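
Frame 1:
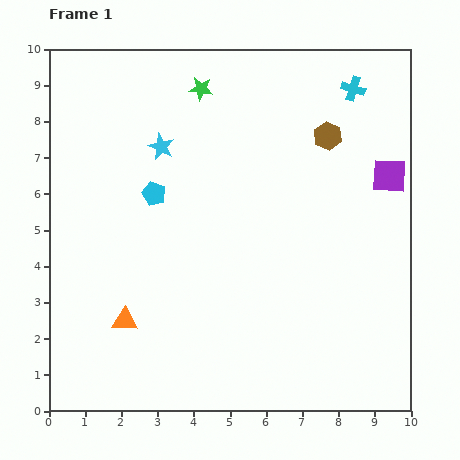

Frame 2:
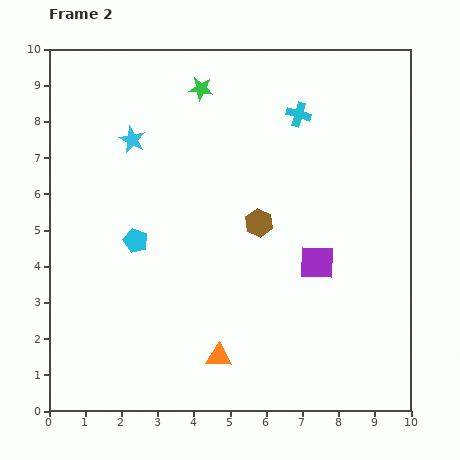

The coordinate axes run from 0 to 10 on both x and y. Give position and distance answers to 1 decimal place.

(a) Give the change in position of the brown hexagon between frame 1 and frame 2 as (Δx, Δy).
(-1.9, -2.4)

The brown hexagon was at (7.7, 7.6) in frame 1 and (5.8, 5.2) in frame 2.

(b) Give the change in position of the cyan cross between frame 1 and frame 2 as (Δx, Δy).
(-1.5, -0.7)

The cyan cross was at (8.4, 8.9) in frame 1 and (6.9, 8.2) in frame 2.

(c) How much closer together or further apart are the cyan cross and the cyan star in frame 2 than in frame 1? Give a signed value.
-0.8

Distance in frame 1: 5.5. Distance in frame 2: 4.7.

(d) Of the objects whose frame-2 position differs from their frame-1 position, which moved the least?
the cyan star

(moved 0.8)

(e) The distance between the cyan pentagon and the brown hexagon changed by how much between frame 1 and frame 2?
-1.7

Distance in frame 1: 5.1. Distance in frame 2: 3.4.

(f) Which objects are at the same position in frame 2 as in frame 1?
the green star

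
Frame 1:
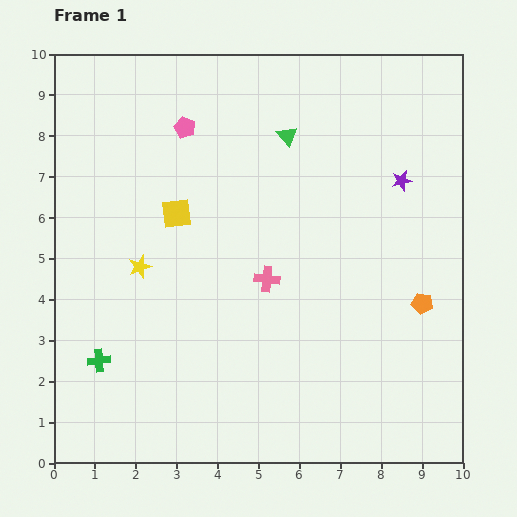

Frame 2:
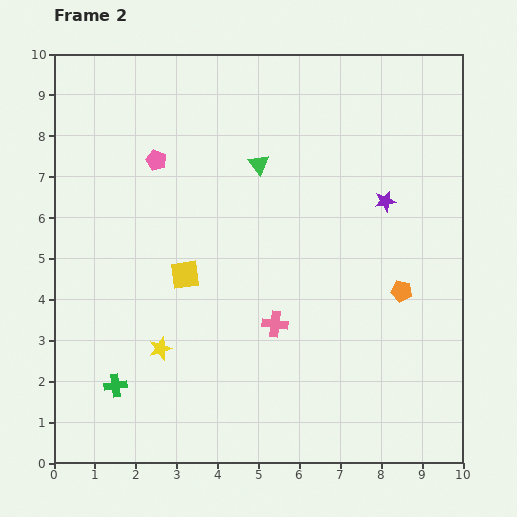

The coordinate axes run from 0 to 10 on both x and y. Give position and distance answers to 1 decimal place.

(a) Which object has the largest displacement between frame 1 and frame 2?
the yellow star

(moved 2.1; next 1.5)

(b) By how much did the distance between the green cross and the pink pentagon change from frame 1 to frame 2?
-0.5

Distance in frame 1: 6.1. Distance in frame 2: 5.6.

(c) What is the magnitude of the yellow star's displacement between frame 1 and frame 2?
2.1

The yellow star moved from (2.1, 4.8) to (2.6, 2.8), a distance of √(0.5² + 2.0²) ≈ 2.1.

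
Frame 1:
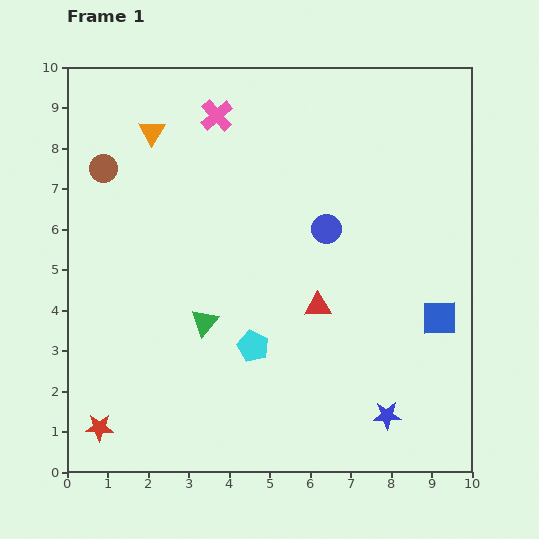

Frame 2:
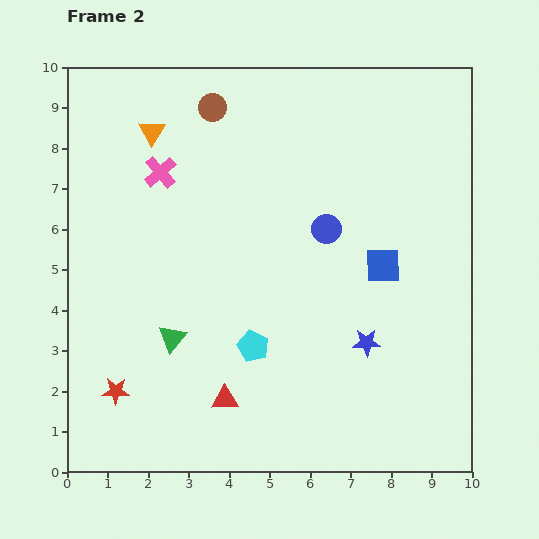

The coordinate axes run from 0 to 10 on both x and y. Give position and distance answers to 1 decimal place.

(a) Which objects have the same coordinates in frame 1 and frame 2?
the blue circle, the cyan pentagon, the orange triangle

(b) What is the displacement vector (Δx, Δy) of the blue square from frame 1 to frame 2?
(-1.4, 1.3)

The blue square was at (9.2, 3.8) in frame 1 and (7.8, 5.1) in frame 2.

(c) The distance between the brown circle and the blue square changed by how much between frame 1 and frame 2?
-3.4

Distance in frame 1: 9.1. Distance in frame 2: 5.7.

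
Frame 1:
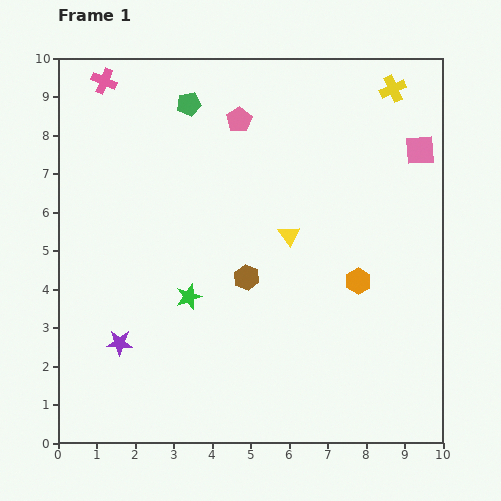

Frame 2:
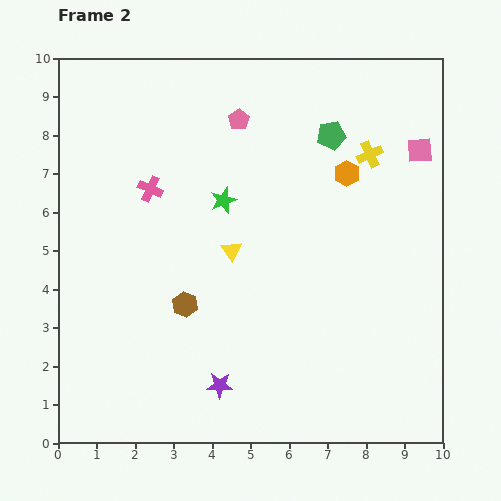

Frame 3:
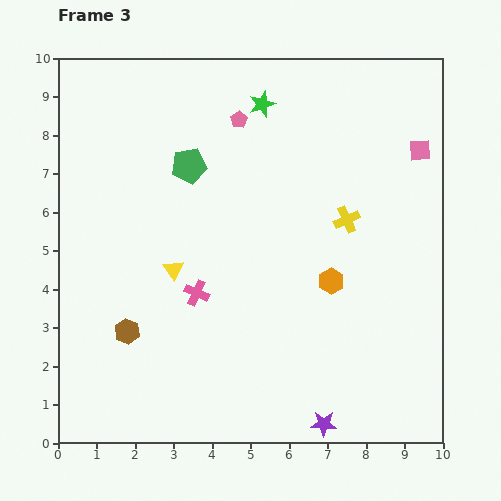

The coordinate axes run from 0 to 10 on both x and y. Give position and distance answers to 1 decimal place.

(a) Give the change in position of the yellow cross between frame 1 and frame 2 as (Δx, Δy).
(-0.6, -1.7)

The yellow cross was at (8.7, 9.2) in frame 1 and (8.1, 7.5) in frame 2.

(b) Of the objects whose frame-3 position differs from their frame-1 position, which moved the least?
the orange hexagon

(moved 0.7)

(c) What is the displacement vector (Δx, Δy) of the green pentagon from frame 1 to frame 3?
(0.0, -1.6)

The green pentagon was at (3.4, 8.8) in frame 1 and (3.4, 7.2) in frame 3.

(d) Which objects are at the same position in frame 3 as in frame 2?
the pink pentagon, the pink square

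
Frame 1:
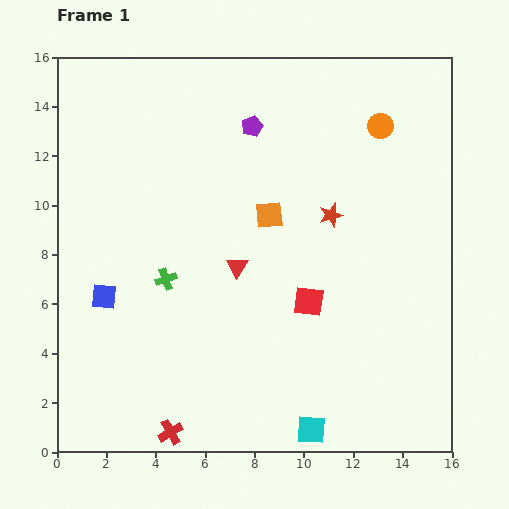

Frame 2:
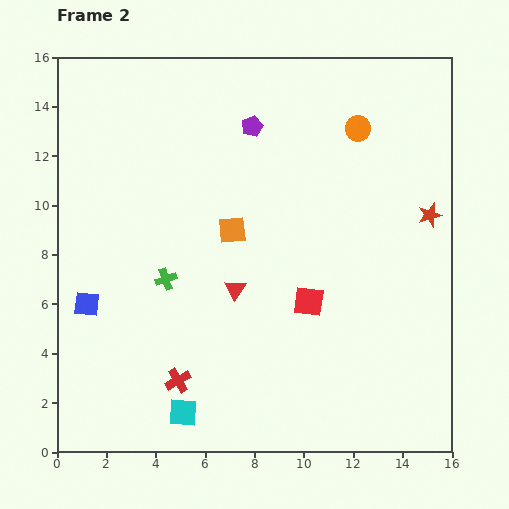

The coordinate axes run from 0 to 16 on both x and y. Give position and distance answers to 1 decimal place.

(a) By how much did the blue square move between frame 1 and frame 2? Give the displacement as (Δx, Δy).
(-0.7, -0.3)

The blue square was at (1.9, 6.3) in frame 1 and (1.2, 6.0) in frame 2.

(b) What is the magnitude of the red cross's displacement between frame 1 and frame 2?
2.1

The red cross moved from (4.6, 0.8) to (4.9, 2.9), a distance of √(0.3² + 2.1²) ≈ 2.1.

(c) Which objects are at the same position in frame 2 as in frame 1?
the red square, the purple pentagon, the green cross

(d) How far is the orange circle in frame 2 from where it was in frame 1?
0.9

The orange circle moved from (13.1, 13.2) to (12.2, 13.1), a distance of √(0.9² + 0.1²) ≈ 0.9.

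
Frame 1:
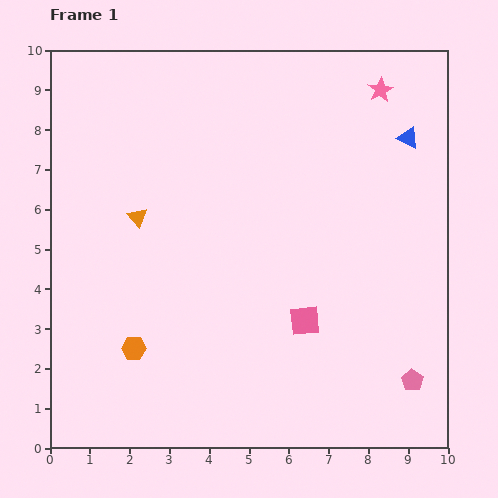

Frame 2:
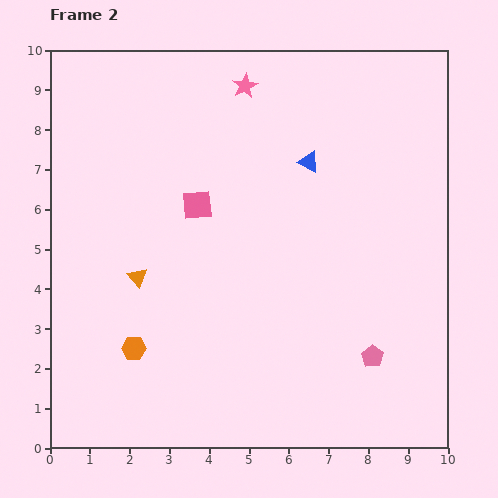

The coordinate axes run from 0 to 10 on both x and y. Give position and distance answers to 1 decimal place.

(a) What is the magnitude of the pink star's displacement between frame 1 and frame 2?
3.4

The pink star moved from (8.3, 9.0) to (4.9, 9.1), a distance of √(3.4² + 0.1²) ≈ 3.4.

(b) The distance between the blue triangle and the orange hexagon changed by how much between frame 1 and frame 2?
-2.3

Distance in frame 1: 8.7. Distance in frame 2: 6.4.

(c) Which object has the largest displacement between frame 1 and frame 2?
the pink square

(moved 4.0; next 3.4)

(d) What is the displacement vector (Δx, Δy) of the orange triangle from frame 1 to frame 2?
(0.0, -1.5)

The orange triangle was at (2.2, 5.8) in frame 1 and (2.2, 4.3) in frame 2.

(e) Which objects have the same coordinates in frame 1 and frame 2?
the orange hexagon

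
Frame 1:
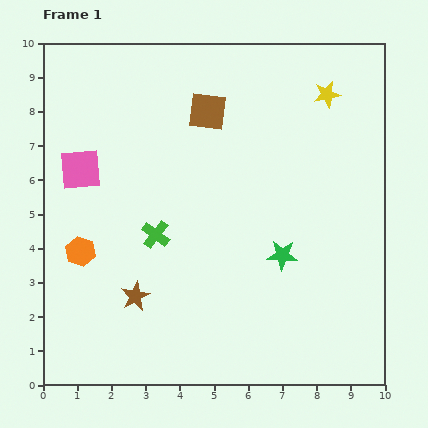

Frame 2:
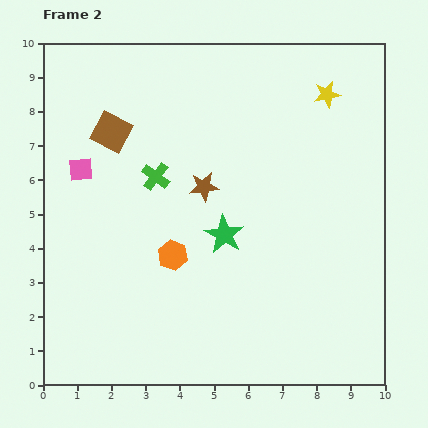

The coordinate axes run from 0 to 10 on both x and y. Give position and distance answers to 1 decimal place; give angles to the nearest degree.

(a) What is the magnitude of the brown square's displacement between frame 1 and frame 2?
2.9

The brown square moved from (4.8, 8.0) to (2.0, 7.4), a distance of √(2.8² + 0.6²) ≈ 2.9.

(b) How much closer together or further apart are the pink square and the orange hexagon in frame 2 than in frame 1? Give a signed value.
+1.3

Distance in frame 1: 2.4. Distance in frame 2: 3.7.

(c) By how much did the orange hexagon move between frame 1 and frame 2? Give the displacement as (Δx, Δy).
(2.7, -0.1)

The orange hexagon was at (1.1, 3.9) in frame 1 and (3.8, 3.8) in frame 2.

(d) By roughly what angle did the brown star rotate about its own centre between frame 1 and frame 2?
19° clockwise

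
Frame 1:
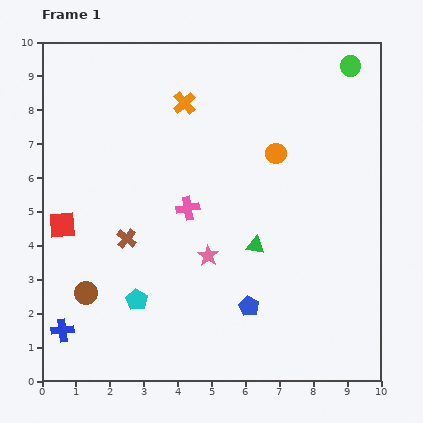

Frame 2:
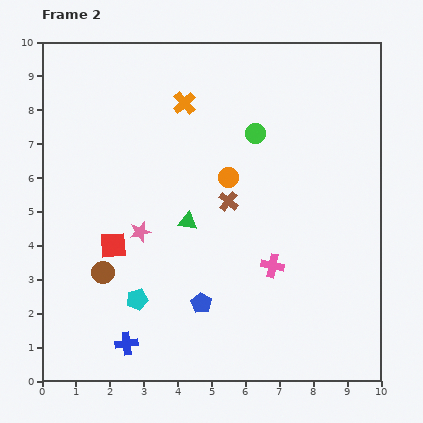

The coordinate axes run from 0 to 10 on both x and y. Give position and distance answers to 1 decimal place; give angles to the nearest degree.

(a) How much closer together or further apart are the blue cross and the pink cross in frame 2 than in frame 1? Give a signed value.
-0.3

Distance in frame 1: 5.2. Distance in frame 2: 4.9.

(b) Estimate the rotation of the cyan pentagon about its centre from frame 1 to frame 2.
27° clockwise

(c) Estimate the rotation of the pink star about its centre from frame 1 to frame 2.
24° clockwise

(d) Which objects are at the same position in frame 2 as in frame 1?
the orange cross, the cyan pentagon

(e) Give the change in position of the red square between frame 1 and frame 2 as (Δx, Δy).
(1.5, -0.6)

The red square was at (0.6, 4.6) in frame 1 and (2.1, 4.0) in frame 2.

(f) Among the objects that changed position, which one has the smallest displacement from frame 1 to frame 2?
the brown circle

(moved 0.8)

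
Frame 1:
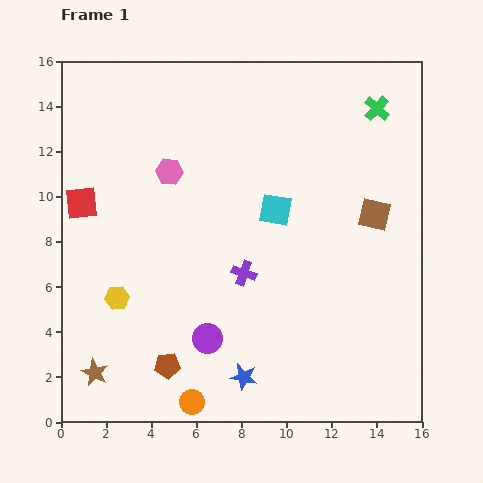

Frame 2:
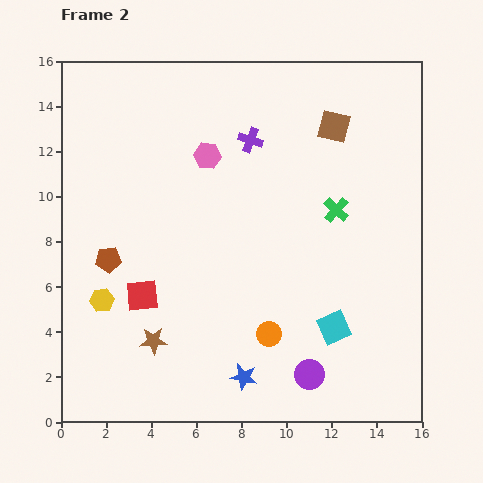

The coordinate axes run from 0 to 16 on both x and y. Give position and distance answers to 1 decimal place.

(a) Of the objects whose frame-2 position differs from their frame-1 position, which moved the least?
the yellow hexagon

(moved 0.7)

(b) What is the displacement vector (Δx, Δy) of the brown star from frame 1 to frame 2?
(2.6, 1.4)

The brown star was at (1.5, 2.2) in frame 1 and (4.1, 3.6) in frame 2.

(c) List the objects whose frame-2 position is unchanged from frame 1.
the blue star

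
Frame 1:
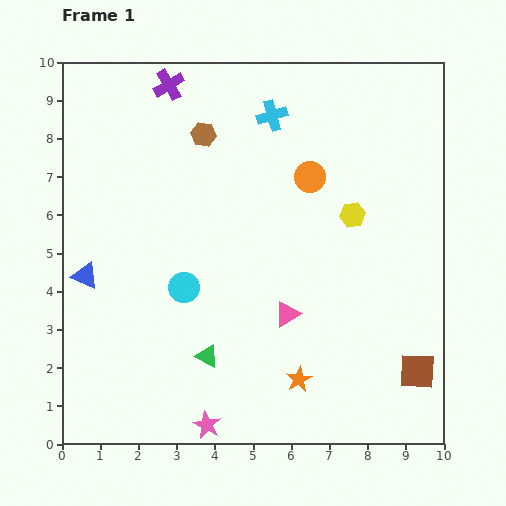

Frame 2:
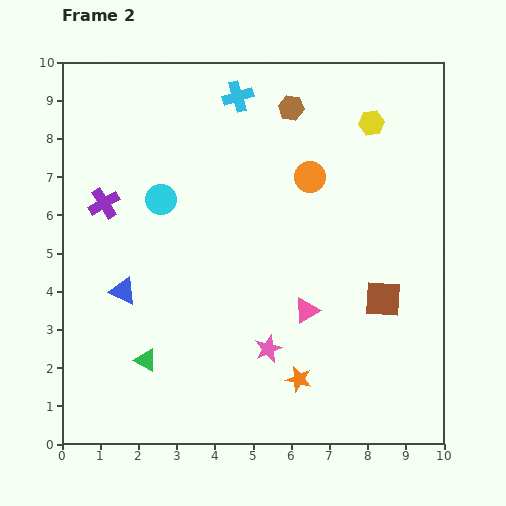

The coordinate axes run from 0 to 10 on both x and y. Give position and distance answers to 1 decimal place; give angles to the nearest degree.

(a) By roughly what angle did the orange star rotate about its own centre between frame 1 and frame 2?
30° counter-clockwise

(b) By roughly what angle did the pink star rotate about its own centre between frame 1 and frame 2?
23° clockwise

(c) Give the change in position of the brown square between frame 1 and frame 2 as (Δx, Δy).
(-0.9, 1.9)

The brown square was at (9.3, 1.9) in frame 1 and (8.4, 3.8) in frame 2.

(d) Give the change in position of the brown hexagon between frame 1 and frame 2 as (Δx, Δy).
(2.3, 0.7)

The brown hexagon was at (3.7, 8.1) in frame 1 and (6.0, 8.8) in frame 2.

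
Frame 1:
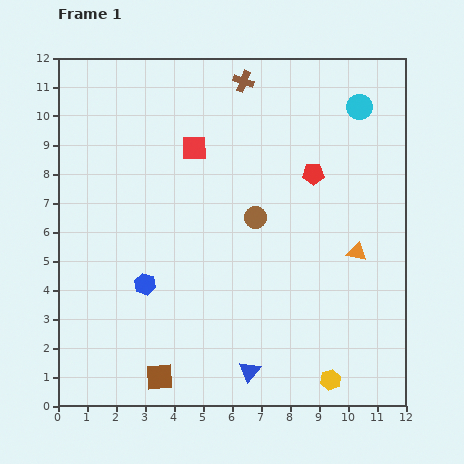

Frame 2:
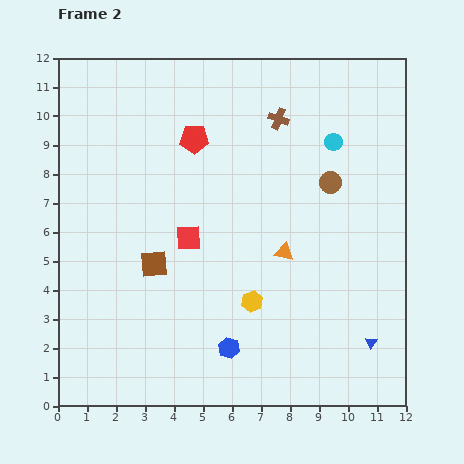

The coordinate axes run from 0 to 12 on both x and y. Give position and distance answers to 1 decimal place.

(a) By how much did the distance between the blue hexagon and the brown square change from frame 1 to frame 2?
+0.7

Distance in frame 1: 3.2. Distance in frame 2: 3.9.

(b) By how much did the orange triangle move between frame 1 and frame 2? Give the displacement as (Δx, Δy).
(-2.5, 0.0)

The orange triangle was at (10.3, 5.3) in frame 1 and (7.8, 5.3) in frame 2.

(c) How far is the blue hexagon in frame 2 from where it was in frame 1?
3.6

The blue hexagon moved from (3.0, 4.2) to (5.9, 2.0), a distance of √(2.9² + 2.2²) ≈ 3.6.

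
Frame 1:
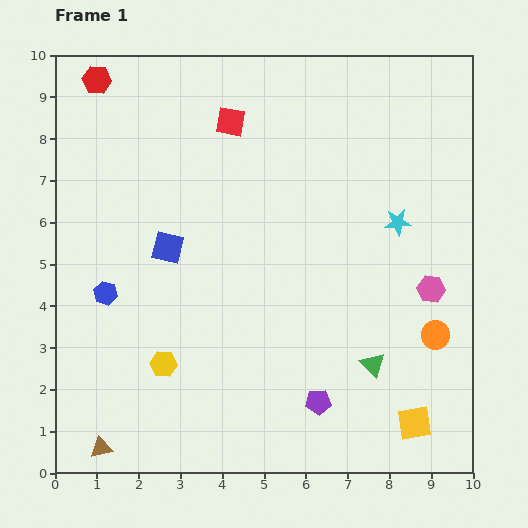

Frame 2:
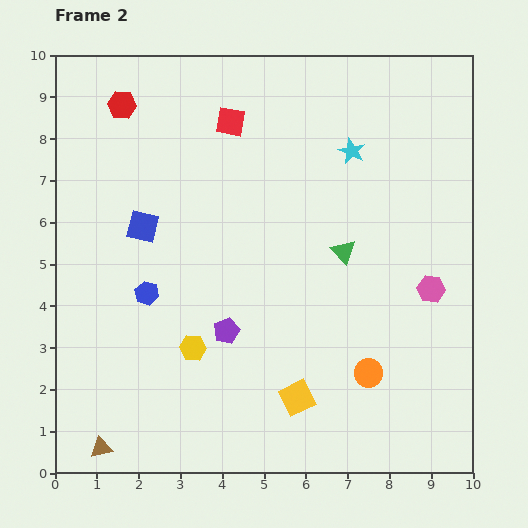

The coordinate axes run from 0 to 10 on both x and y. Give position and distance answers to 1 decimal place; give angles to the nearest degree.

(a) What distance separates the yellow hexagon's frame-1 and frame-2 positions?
0.8

The yellow hexagon moved from (2.6, 2.6) to (3.3, 3.0), a distance of √(0.7² + 0.4²) ≈ 0.8.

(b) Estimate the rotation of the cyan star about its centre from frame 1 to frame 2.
30° clockwise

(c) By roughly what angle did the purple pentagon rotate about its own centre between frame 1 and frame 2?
21° counter-clockwise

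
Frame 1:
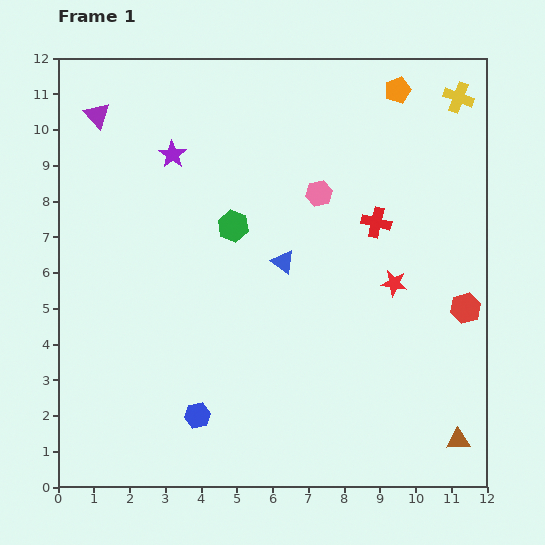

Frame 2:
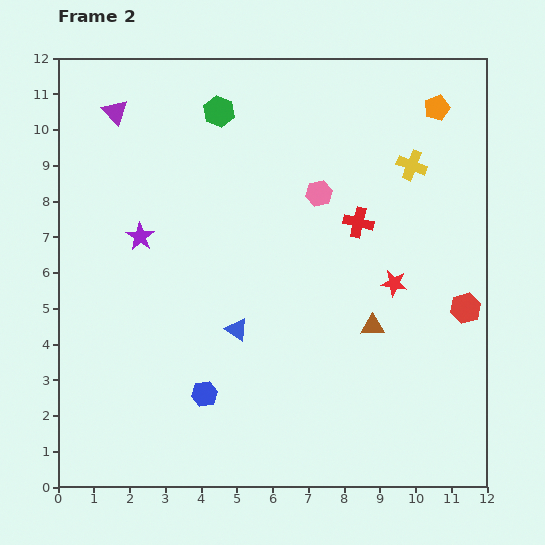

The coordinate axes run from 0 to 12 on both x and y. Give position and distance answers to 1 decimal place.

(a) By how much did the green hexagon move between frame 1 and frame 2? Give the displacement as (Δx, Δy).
(-0.4, 3.2)

The green hexagon was at (4.9, 7.3) in frame 1 and (4.5, 10.5) in frame 2.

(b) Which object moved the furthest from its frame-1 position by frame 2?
the brown triangle

(moved 4.0; next 3.2)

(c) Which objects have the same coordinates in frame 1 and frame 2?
the red hexagon, the pink hexagon, the red star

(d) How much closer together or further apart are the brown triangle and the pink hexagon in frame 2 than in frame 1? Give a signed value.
-3.9

Distance in frame 1: 7.9. Distance in frame 2: 4.0.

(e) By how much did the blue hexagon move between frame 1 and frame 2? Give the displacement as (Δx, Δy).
(0.2, 0.6)

The blue hexagon was at (3.9, 2.0) in frame 1 and (4.1, 2.6) in frame 2.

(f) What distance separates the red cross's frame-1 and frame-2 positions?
0.5

The red cross moved from (8.9, 7.4) to (8.4, 7.4), a distance of √(0.5² + 0.0²) ≈ 0.5.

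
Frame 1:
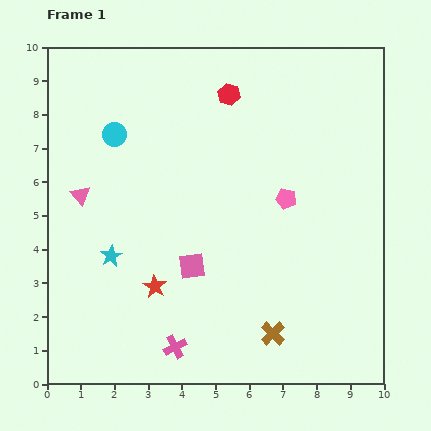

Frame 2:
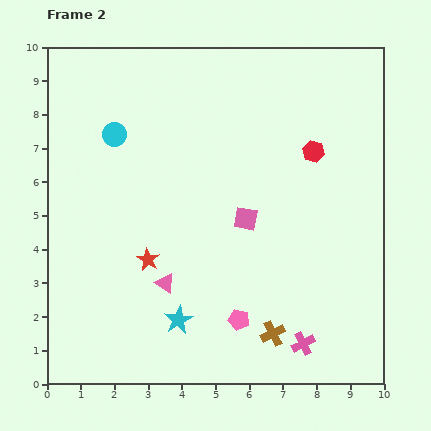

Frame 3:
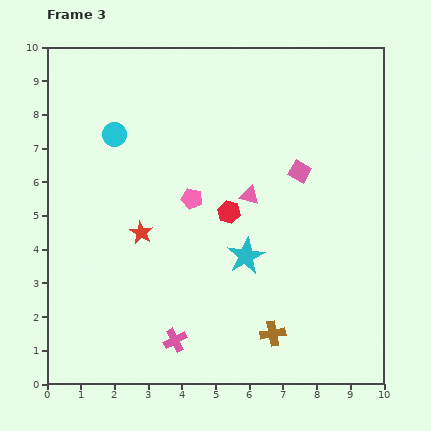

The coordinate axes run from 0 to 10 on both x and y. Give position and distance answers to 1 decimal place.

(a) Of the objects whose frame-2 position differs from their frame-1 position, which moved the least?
the red star

(moved 0.8)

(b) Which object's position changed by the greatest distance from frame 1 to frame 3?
the pink triangle

(moved 5.0; next 4.3)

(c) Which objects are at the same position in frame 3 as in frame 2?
the cyan circle, the brown cross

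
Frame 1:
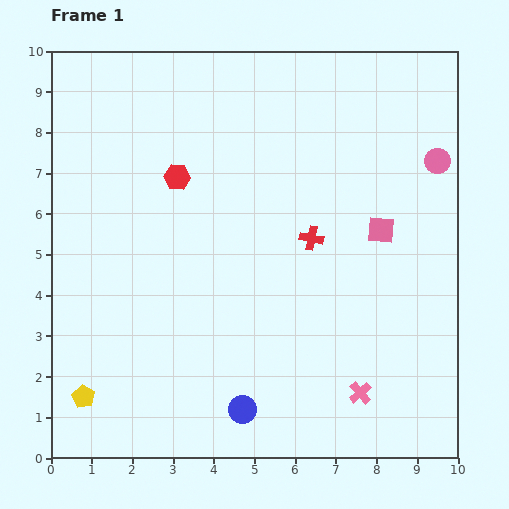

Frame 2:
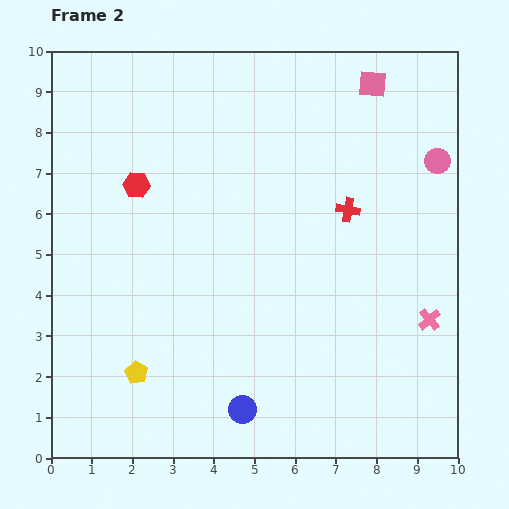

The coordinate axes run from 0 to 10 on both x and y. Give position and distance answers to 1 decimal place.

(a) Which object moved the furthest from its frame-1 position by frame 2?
the pink square

(moved 3.6; next 2.5)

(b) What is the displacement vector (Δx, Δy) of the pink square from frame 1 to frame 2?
(-0.2, 3.6)

The pink square was at (8.1, 5.6) in frame 1 and (7.9, 9.2) in frame 2.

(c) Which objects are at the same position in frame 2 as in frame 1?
the pink circle, the blue circle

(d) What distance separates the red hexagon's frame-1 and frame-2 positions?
1.0

The red hexagon moved from (3.1, 6.9) to (2.1, 6.7), a distance of √(1.0² + 0.2²) ≈ 1.0.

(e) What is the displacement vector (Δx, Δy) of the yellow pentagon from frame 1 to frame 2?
(1.3, 0.6)

The yellow pentagon was at (0.8, 1.5) in frame 1 and (2.1, 2.1) in frame 2.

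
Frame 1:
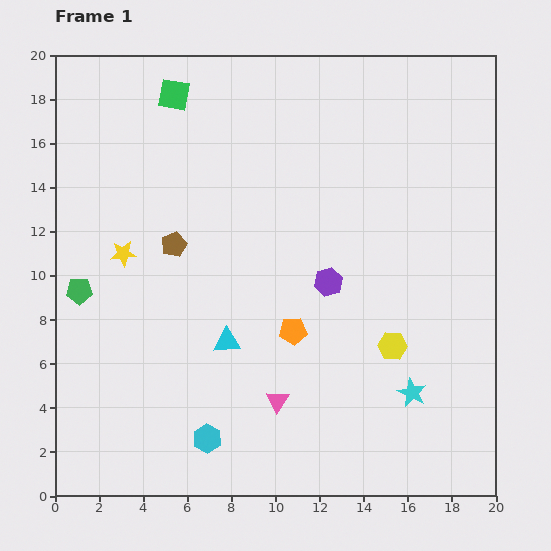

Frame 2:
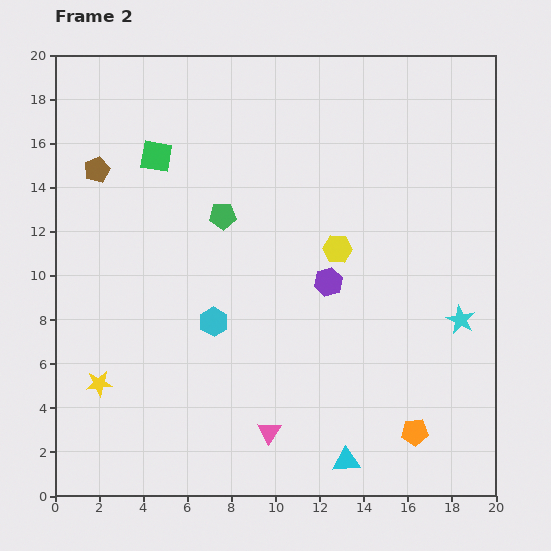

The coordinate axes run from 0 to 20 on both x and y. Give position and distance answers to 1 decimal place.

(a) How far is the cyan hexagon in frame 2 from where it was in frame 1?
5.3

The cyan hexagon moved from (6.9, 2.6) to (7.2, 7.9), a distance of √(0.3² + 5.3²) ≈ 5.3.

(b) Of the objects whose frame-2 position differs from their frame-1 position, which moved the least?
the pink triangle

(moved 1.5)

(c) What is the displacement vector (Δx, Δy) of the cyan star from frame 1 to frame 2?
(2.2, 3.3)

The cyan star was at (16.2, 4.7) in frame 1 and (18.4, 8.0) in frame 2.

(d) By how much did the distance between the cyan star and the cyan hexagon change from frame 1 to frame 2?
+1.7

Distance in frame 1: 9.5. Distance in frame 2: 11.2.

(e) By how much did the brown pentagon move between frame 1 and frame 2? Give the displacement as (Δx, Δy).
(-3.5, 3.4)

The brown pentagon was at (5.4, 11.4) in frame 1 and (1.9, 14.8) in frame 2.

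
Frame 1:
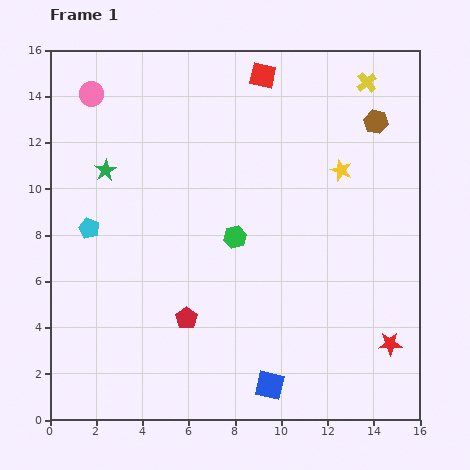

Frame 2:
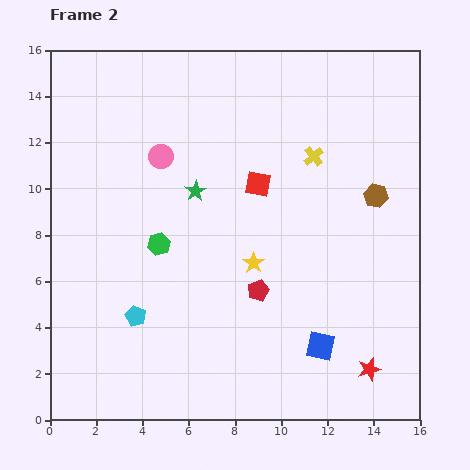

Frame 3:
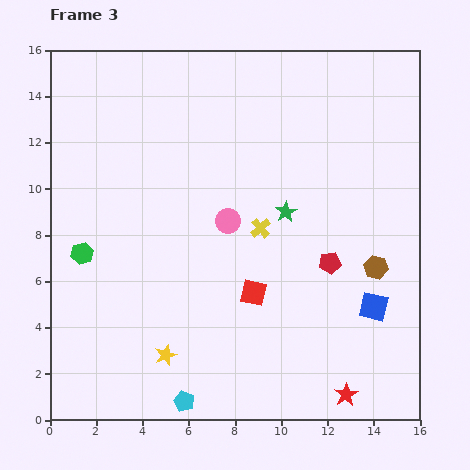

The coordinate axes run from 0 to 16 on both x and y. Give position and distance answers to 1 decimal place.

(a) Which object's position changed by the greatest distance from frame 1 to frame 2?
the yellow star

(moved 5.5; next 4.7)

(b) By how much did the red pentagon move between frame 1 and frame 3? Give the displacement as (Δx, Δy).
(6.2, 2.4)

The red pentagon was at (5.9, 4.4) in frame 1 and (12.1, 6.8) in frame 3.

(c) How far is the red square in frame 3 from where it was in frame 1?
9.4

The red square moved from (9.2, 14.9) to (8.8, 5.5), a distance of √(0.4² + 9.4²) ≈ 9.4.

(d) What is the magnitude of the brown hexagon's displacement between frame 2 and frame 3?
3.1

The brown hexagon moved from (14.1, 9.7) to (14.1, 6.6), a distance of √(0.0² + 3.1²) ≈ 3.1.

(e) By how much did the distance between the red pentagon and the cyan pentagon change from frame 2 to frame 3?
+3.3

Distance in frame 2: 5.4. Distance in frame 3: 8.7.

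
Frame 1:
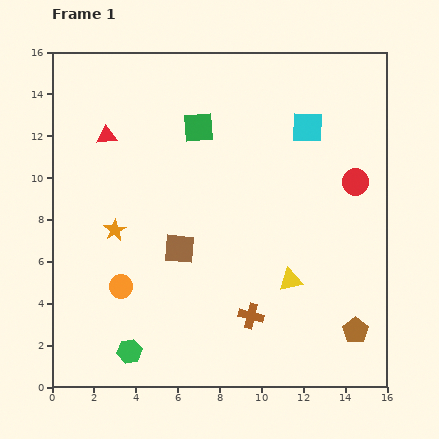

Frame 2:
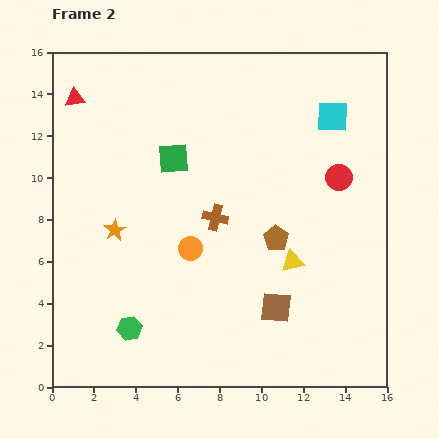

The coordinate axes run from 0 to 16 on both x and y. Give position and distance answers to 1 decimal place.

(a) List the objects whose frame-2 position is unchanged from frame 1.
the orange star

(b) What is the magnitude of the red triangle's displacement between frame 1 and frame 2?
2.3

The red triangle moved from (2.6, 12.0) to (1.1, 13.8), a distance of √(1.5² + 1.8²) ≈ 2.3.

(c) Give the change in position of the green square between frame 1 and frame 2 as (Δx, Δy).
(-1.2, -1.5)

The green square was at (7.0, 12.4) in frame 1 and (5.8, 10.9) in frame 2.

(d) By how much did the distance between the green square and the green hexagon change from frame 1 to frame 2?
-2.8

Distance in frame 1: 11.2. Distance in frame 2: 8.4.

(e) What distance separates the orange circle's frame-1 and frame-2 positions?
3.8

The orange circle moved from (3.3, 4.8) to (6.6, 6.6), a distance of √(3.3² + 1.8²) ≈ 3.8.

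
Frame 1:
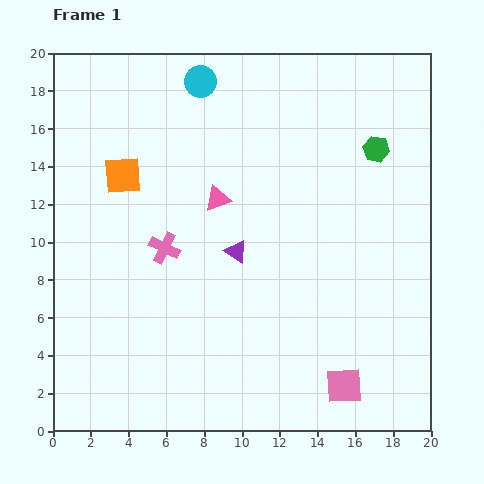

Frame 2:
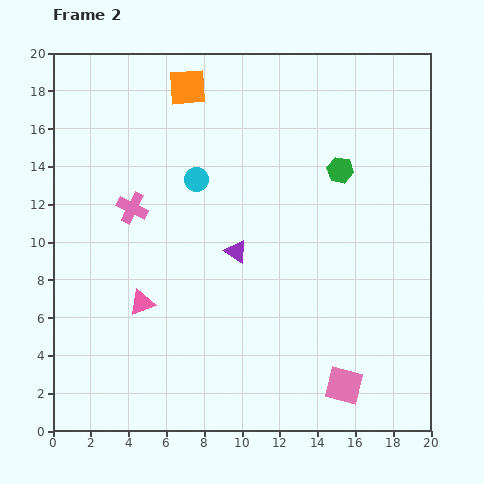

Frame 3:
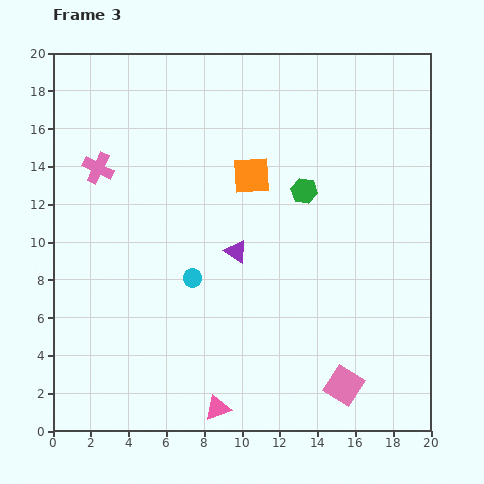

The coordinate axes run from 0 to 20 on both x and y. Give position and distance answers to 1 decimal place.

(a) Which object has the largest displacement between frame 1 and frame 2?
the pink triangle

(moved 6.8; next 5.8)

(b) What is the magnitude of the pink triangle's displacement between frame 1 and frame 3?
11.1

The pink triangle moved from (8.7, 12.3) to (8.7, 1.2), a distance of √(0.0² + 11.1²) ≈ 11.1.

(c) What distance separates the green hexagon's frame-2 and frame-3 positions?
2.2

The green hexagon moved from (15.2, 13.8) to (13.3, 12.7), a distance of √(1.9² + 1.1²) ≈ 2.2.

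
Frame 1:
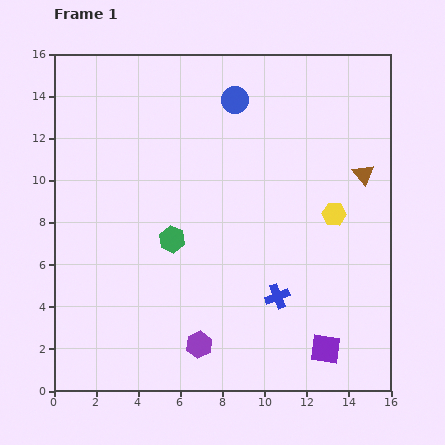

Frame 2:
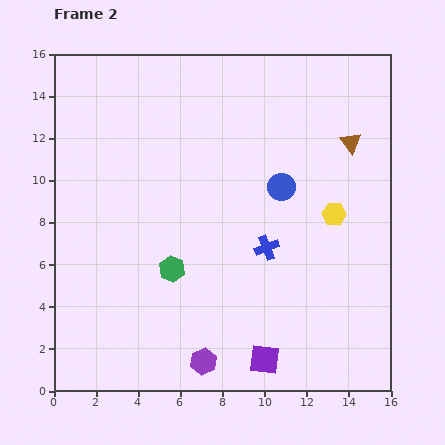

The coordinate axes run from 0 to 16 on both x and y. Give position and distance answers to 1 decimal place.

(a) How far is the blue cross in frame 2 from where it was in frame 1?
2.4

The blue cross moved from (10.6, 4.5) to (10.1, 6.8), a distance of √(0.5² + 2.3²) ≈ 2.4.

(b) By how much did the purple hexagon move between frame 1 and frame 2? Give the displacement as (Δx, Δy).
(0.2, -0.8)

The purple hexagon was at (6.9, 2.2) in frame 1 and (7.1, 1.4) in frame 2.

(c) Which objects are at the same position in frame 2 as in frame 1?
the yellow hexagon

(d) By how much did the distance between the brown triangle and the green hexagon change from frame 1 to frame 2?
+0.8

Distance in frame 1: 9.6. Distance in frame 2: 10.4.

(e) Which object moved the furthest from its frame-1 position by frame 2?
the blue circle

(moved 4.7; next 2.9)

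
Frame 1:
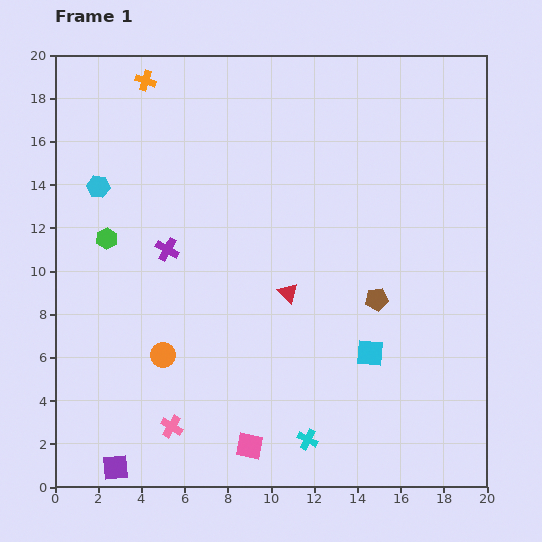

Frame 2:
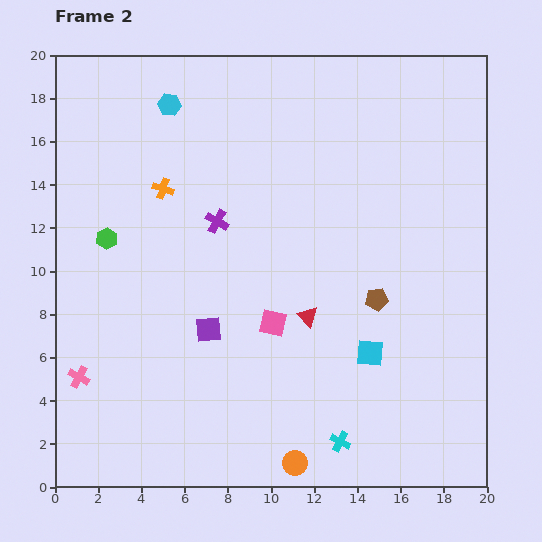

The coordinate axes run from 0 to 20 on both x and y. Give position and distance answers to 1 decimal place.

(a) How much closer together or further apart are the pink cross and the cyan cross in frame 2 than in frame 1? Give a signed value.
+6.2

Distance in frame 1: 6.3. Distance in frame 2: 12.5.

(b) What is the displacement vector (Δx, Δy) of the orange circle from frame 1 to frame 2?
(6.1, -5.0)

The orange circle was at (5.0, 6.1) in frame 1 and (11.1, 1.1) in frame 2.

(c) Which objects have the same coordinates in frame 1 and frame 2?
the cyan square, the brown pentagon, the green hexagon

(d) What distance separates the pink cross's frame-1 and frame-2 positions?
4.9

The pink cross moved from (5.4, 2.8) to (1.1, 5.1), a distance of √(4.3² + 2.3²) ≈ 4.9.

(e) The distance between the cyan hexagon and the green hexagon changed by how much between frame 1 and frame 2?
+4.4

Distance in frame 1: 2.4. Distance in frame 2: 6.8.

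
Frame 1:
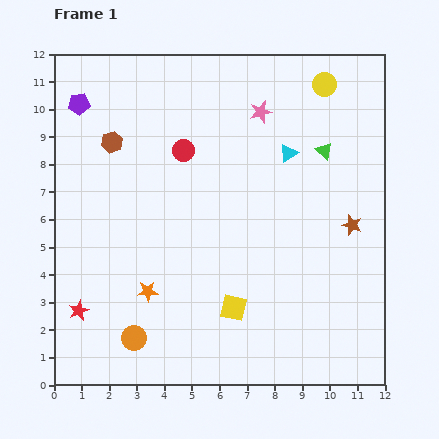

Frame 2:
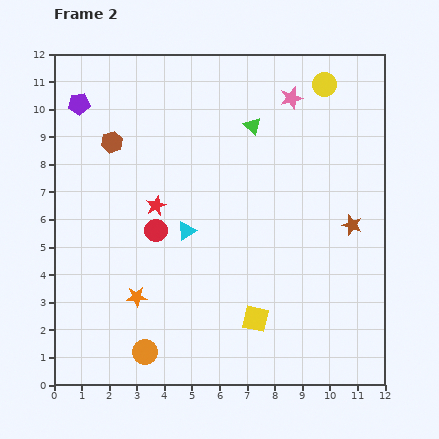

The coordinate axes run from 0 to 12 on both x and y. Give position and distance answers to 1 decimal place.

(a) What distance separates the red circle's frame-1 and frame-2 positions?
3.1

The red circle moved from (4.7, 8.5) to (3.7, 5.6), a distance of √(1.0² + 2.9²) ≈ 3.1.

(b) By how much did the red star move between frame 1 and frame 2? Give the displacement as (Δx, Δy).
(2.8, 3.8)

The red star was at (0.9, 2.7) in frame 1 and (3.7, 6.5) in frame 2.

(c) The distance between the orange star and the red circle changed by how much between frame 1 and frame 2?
-2.8

Distance in frame 1: 5.3. Distance in frame 2: 2.5.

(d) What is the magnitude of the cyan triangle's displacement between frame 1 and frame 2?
4.6

The cyan triangle moved from (8.5, 8.4) to (4.8, 5.6), a distance of √(3.7² + 2.8²) ≈ 4.6.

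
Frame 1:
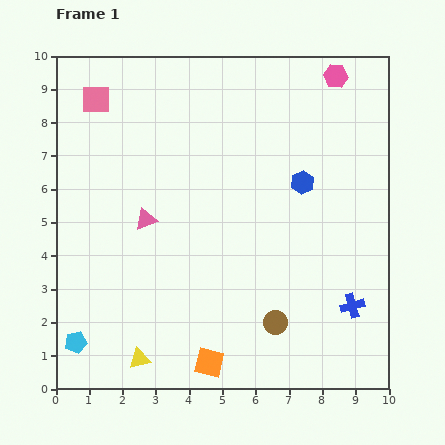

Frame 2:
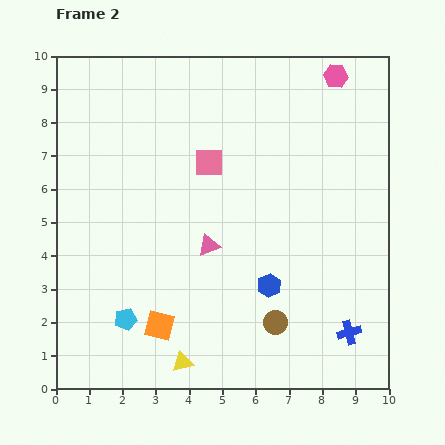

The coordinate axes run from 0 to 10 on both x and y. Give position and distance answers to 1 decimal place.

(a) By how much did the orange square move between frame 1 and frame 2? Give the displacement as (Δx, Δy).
(-1.5, 1.1)

The orange square was at (4.6, 0.8) in frame 1 and (3.1, 1.9) in frame 2.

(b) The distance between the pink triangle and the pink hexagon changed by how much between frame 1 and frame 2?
-0.7

Distance in frame 1: 7.1. Distance in frame 2: 6.4.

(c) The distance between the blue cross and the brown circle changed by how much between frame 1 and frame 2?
-0.2

Distance in frame 1: 2.4. Distance in frame 2: 2.2.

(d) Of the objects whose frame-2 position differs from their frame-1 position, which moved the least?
the blue cross

(moved 0.8)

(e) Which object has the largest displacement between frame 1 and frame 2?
the pink square

(moved 3.9; next 3.3)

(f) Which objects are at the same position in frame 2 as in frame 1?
the pink hexagon, the brown circle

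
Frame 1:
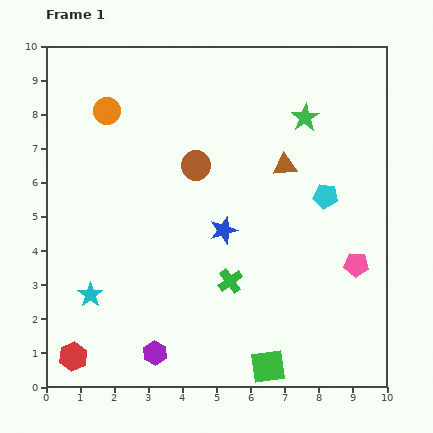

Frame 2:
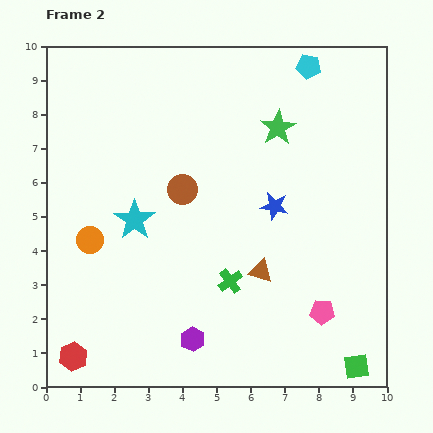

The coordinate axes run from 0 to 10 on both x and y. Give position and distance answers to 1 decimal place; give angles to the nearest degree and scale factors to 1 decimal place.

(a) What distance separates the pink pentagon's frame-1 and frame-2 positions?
1.7

The pink pentagon moved from (9.1, 3.6) to (8.1, 2.2), a distance of √(1.0² + 1.4²) ≈ 1.7.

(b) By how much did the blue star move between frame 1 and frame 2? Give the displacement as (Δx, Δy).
(1.5, 0.7)

The blue star was at (5.2, 4.6) in frame 1 and (6.7, 5.3) in frame 2.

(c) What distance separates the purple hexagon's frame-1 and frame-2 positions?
1.2

The purple hexagon moved from (3.2, 1.0) to (4.3, 1.4), a distance of √(1.1² + 0.4²) ≈ 1.2.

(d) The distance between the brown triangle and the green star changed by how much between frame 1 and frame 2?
+2.7

Distance in frame 1: 1.5. Distance in frame 2: 4.2.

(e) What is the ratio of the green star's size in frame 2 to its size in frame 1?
1.3×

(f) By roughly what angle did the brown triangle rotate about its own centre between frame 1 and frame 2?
22° clockwise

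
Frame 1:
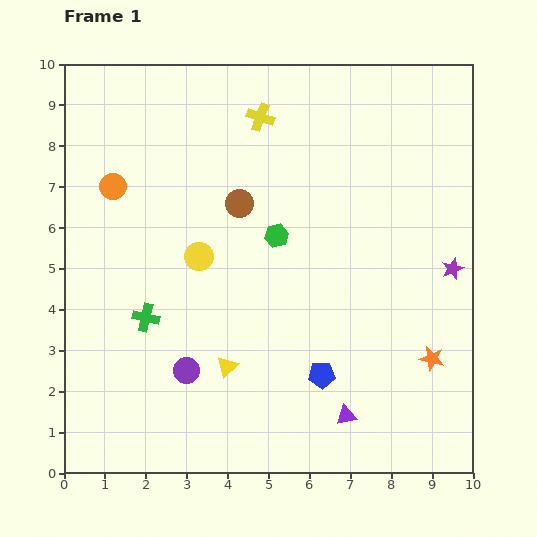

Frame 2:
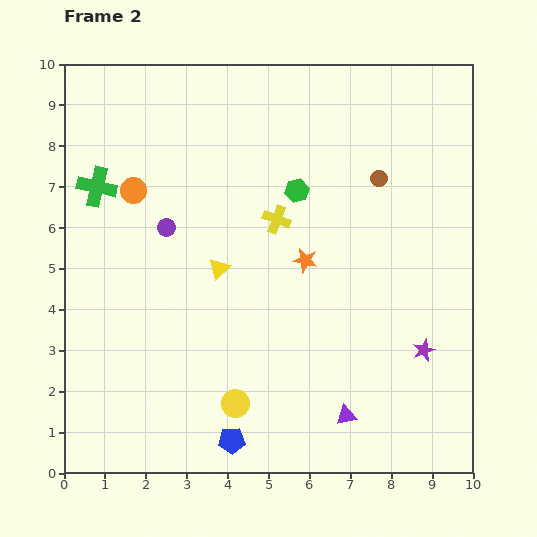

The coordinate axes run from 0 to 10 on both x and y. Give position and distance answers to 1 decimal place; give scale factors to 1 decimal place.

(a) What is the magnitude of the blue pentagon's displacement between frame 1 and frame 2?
2.7

The blue pentagon moved from (6.3, 2.4) to (4.1, 0.8), a distance of √(2.2² + 1.6²) ≈ 2.7.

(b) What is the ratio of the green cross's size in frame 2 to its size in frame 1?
1.4×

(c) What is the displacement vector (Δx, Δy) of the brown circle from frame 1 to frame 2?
(3.4, 0.6)

The brown circle was at (4.3, 6.6) in frame 1 and (7.7, 7.2) in frame 2.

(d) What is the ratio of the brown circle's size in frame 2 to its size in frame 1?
0.6×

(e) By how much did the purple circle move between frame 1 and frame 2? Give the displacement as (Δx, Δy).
(-0.5, 3.5)

The purple circle was at (3.0, 2.5) in frame 1 and (2.5, 6.0) in frame 2.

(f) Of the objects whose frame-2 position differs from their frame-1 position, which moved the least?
the orange circle

(moved 0.5)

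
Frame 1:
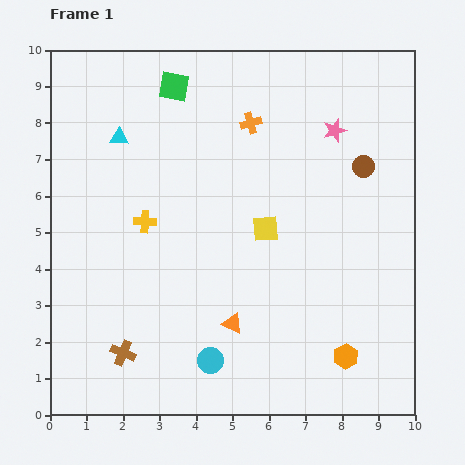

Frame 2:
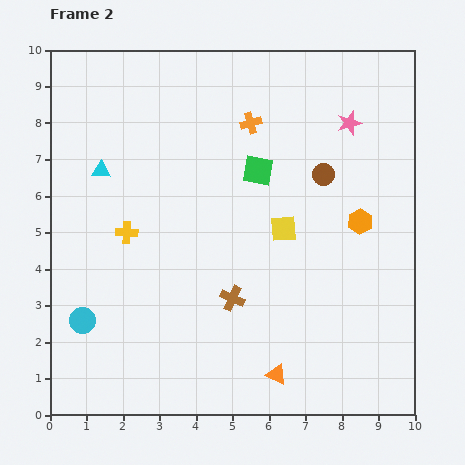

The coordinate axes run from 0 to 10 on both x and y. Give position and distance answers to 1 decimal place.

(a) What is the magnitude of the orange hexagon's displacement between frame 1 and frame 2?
3.7

The orange hexagon moved from (8.1, 1.6) to (8.5, 5.3), a distance of √(0.4² + 3.7²) ≈ 3.7.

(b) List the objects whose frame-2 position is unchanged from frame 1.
the orange cross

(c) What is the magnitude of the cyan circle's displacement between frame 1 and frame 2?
3.7

The cyan circle moved from (4.4, 1.5) to (0.9, 2.6), a distance of √(3.5² + 1.1²) ≈ 3.7.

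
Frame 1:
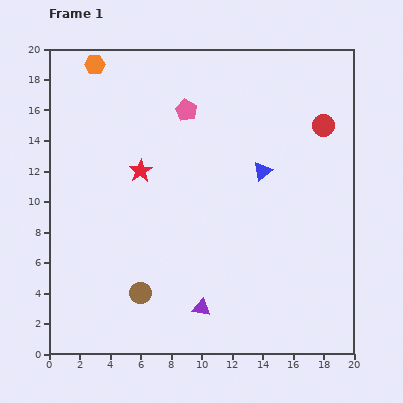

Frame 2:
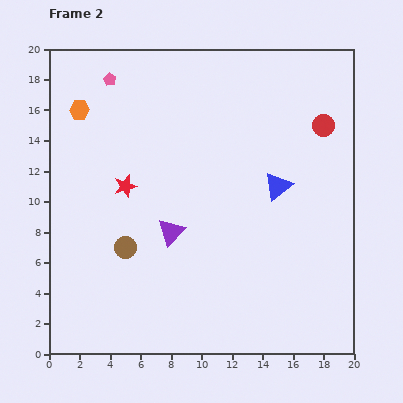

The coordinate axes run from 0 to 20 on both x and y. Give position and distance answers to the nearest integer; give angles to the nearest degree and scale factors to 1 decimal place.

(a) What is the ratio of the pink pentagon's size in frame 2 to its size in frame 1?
0.6×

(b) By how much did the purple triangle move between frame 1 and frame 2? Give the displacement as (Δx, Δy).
(-2, 5)

The purple triangle was at (10, 3) in frame 1 and (8, 8) in frame 2.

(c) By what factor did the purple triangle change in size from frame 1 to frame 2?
1.5×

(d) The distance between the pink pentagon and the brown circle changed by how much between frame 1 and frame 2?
-1

Distance in frame 1: 12. Distance in frame 2: 11.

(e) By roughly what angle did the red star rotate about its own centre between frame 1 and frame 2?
16° clockwise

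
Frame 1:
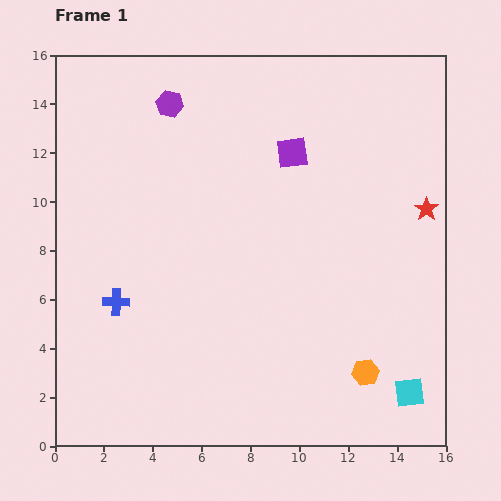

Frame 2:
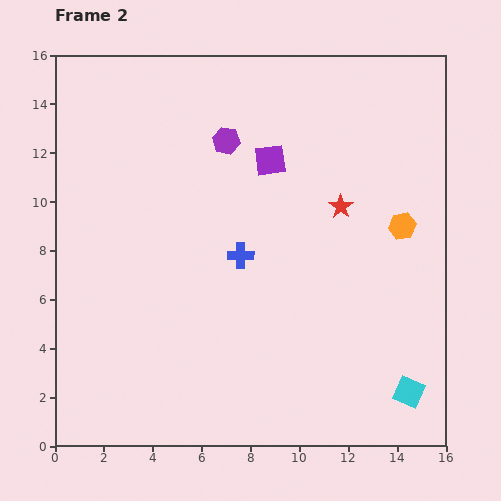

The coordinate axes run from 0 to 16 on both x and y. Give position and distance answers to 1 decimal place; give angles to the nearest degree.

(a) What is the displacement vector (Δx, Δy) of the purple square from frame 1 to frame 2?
(-0.9, -0.3)

The purple square was at (9.7, 12.0) in frame 1 and (8.8, 11.7) in frame 2.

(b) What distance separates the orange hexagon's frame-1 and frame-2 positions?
6.2

The orange hexagon moved from (12.7, 3.0) to (14.2, 9.0), a distance of √(1.5² + 6.0²) ≈ 6.2.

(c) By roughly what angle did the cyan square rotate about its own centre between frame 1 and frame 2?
31° clockwise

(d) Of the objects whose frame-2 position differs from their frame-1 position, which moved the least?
the purple square

(moved 0.9)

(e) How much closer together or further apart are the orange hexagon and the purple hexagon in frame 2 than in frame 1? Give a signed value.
-5.6

Distance in frame 1: 13.6. Distance in frame 2: 8.0.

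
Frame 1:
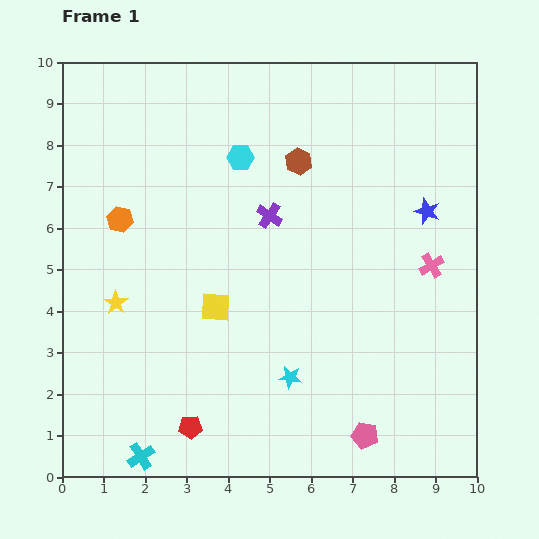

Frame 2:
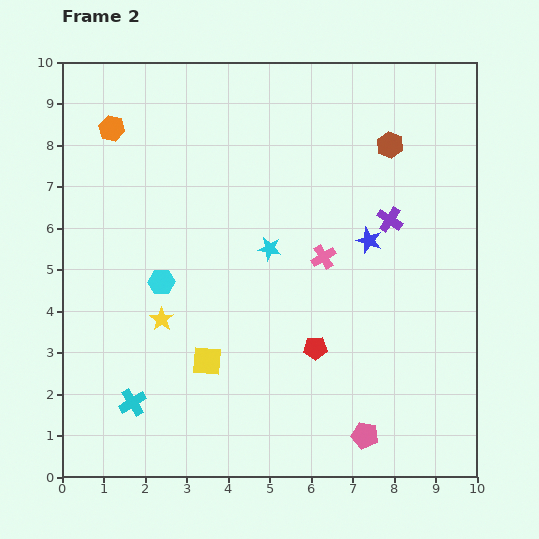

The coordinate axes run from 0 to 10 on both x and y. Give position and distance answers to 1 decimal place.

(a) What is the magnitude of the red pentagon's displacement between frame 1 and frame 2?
3.6

The red pentagon moved from (3.1, 1.2) to (6.1, 3.1), a distance of √(3.0² + 1.9²) ≈ 3.6.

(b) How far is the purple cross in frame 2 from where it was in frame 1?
2.9

The purple cross moved from (5.0, 6.3) to (7.9, 6.2), a distance of √(2.9² + 0.1²) ≈ 2.9.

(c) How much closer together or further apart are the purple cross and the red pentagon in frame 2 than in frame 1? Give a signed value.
-1.8

Distance in frame 1: 5.4. Distance in frame 2: 3.6.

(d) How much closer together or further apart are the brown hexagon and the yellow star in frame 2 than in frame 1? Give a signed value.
+1.3

Distance in frame 1: 5.6. Distance in frame 2: 6.9.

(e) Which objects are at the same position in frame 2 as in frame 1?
the pink pentagon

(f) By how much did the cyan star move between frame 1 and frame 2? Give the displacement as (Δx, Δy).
(-0.5, 3.1)

The cyan star was at (5.5, 2.4) in frame 1 and (5.0, 5.5) in frame 2.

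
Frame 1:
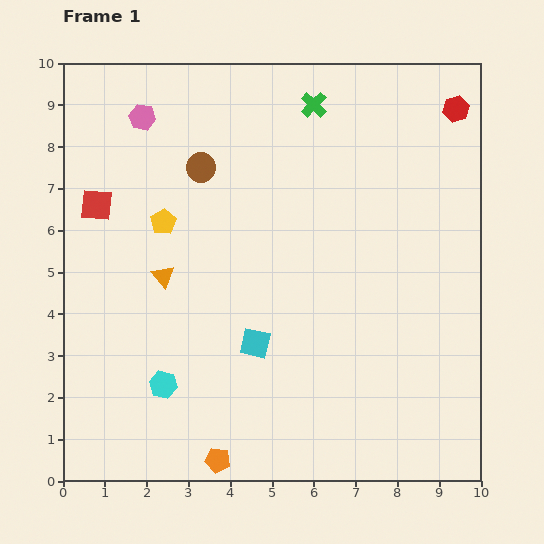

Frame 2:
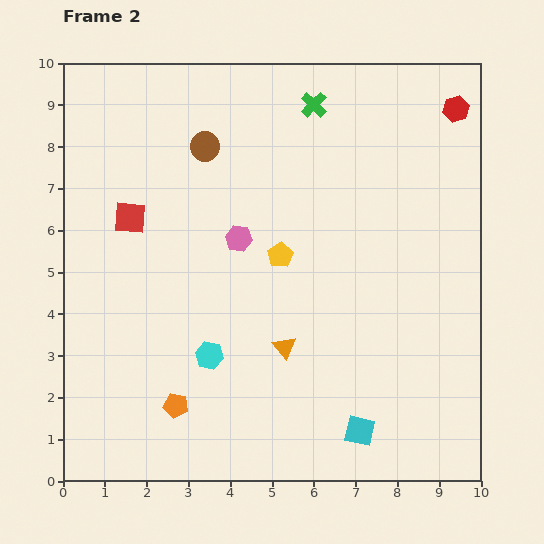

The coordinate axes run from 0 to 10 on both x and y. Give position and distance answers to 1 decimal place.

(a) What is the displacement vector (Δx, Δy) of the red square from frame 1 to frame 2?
(0.8, -0.3)

The red square was at (0.8, 6.6) in frame 1 and (1.6, 6.3) in frame 2.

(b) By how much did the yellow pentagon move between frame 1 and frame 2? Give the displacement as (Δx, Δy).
(2.8, -0.8)

The yellow pentagon was at (2.4, 6.2) in frame 1 and (5.2, 5.4) in frame 2.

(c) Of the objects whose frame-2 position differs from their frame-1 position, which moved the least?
the brown circle

(moved 0.5)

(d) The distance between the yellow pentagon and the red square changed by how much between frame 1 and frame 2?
+2.1

Distance in frame 1: 1.6. Distance in frame 2: 3.7.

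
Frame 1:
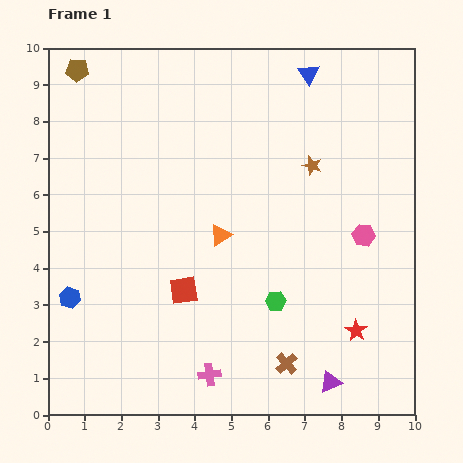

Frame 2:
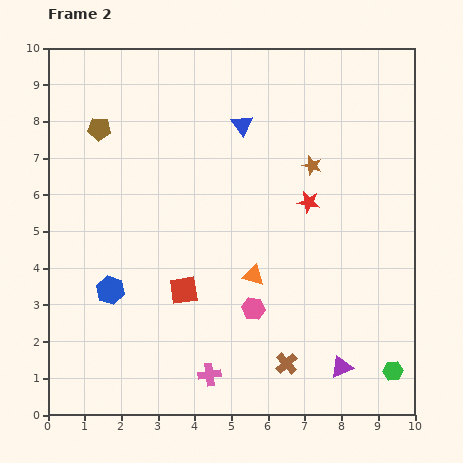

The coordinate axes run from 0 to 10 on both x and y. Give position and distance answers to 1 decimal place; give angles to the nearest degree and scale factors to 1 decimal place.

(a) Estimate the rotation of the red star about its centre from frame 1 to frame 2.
23° counter-clockwise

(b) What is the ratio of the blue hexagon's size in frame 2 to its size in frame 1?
1.4×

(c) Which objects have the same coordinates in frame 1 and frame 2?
the brown star, the brown cross, the red square, the pink cross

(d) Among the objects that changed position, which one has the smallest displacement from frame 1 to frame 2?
the purple triangle

(moved 0.5)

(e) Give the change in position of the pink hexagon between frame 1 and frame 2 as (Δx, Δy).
(-3.0, -2.0)

The pink hexagon was at (8.6, 4.9) in frame 1 and (5.6, 2.9) in frame 2.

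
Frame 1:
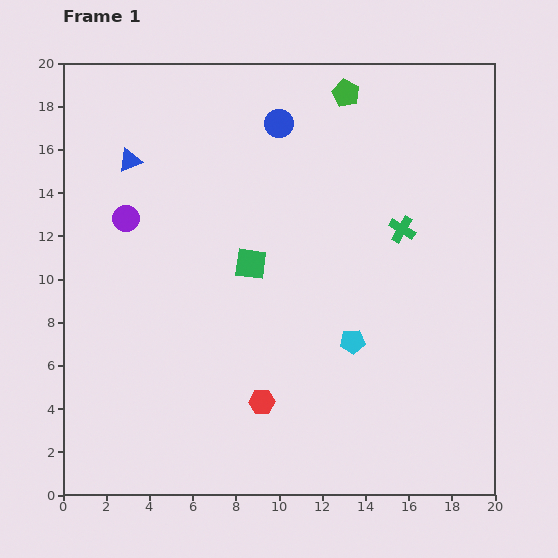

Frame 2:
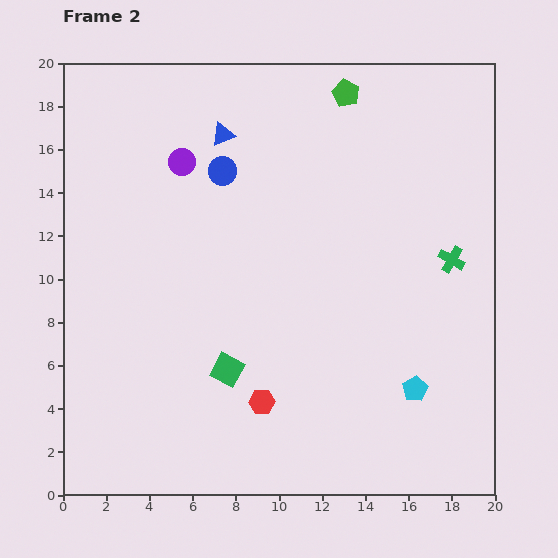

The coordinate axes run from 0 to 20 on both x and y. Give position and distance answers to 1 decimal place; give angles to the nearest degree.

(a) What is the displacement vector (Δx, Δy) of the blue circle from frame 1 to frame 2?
(-2.6, -2.2)

The blue circle was at (10.0, 17.2) in frame 1 and (7.4, 15.0) in frame 2.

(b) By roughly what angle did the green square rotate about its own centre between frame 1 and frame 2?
20° clockwise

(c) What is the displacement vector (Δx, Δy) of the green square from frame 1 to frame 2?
(-1.1, -4.9)

The green square was at (8.7, 10.7) in frame 1 and (7.6, 5.8) in frame 2.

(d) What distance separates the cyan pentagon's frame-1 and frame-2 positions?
3.6

The cyan pentagon moved from (13.4, 7.1) to (16.3, 4.9), a distance of √(2.9² + 2.2²) ≈ 3.6.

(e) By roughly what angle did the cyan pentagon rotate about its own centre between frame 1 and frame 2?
25° counter-clockwise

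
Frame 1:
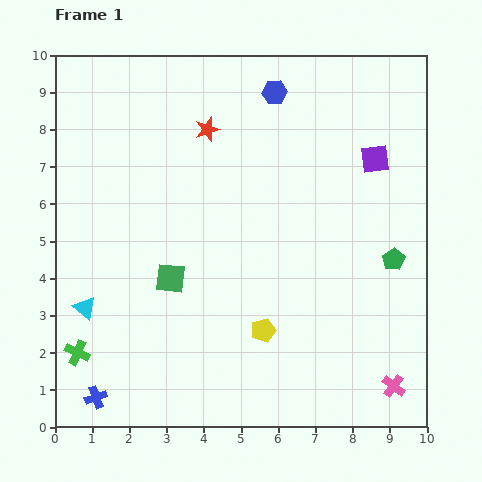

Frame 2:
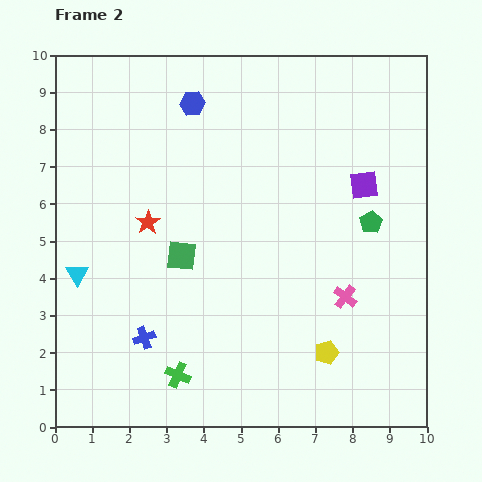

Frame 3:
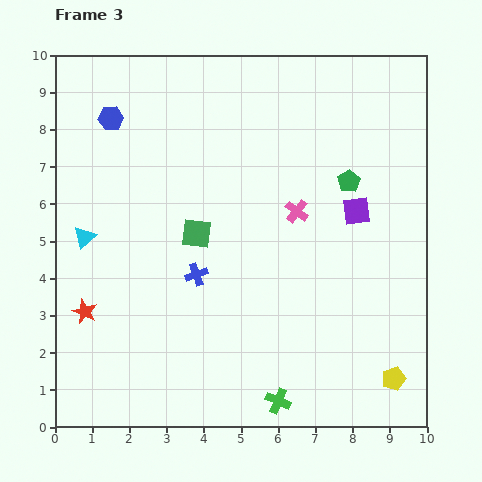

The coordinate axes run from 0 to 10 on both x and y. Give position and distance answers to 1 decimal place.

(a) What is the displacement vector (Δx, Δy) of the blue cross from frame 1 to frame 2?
(1.3, 1.6)

The blue cross was at (1.1, 0.8) in frame 1 and (2.4, 2.4) in frame 2.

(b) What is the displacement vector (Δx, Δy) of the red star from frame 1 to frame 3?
(-3.3, -4.9)

The red star was at (4.1, 8.0) in frame 1 and (0.8, 3.1) in frame 3.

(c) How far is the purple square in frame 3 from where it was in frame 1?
1.5

The purple square moved from (8.6, 7.2) to (8.1, 5.8), a distance of √(0.5² + 1.4²) ≈ 1.5.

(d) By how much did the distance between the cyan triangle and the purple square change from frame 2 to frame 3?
-0.8

Distance in frame 2: 8.1. Distance in frame 3: 7.3.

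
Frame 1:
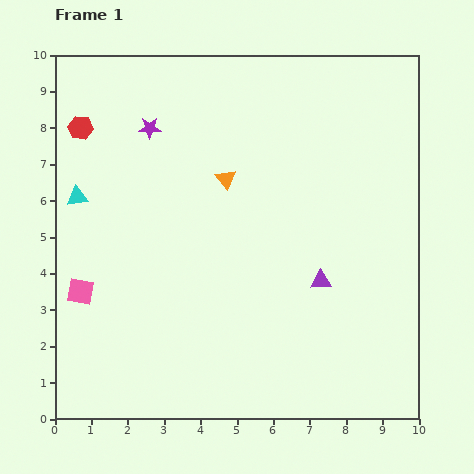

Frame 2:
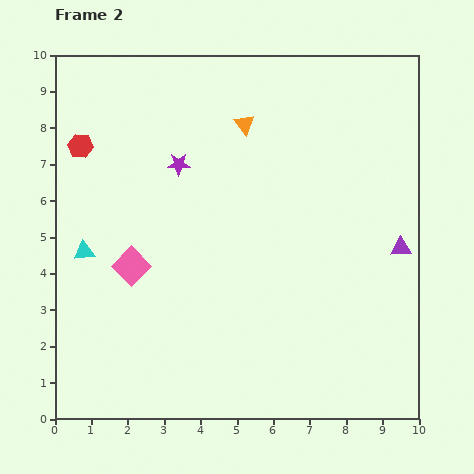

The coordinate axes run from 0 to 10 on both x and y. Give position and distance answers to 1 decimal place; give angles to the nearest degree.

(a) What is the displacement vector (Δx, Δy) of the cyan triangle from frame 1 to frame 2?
(0.2, -1.5)

The cyan triangle was at (0.6, 6.1) in frame 1 and (0.8, 4.6) in frame 2.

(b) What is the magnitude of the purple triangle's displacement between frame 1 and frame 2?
2.4

The purple triangle moved from (7.3, 3.8) to (9.5, 4.7), a distance of √(2.2² + 0.9²) ≈ 2.4.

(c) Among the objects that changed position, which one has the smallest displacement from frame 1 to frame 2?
the red hexagon

(moved 0.5)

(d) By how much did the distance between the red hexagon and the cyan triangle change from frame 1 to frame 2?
+1.0

Distance in frame 1: 1.9. Distance in frame 2: 2.9.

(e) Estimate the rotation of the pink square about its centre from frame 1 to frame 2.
36° clockwise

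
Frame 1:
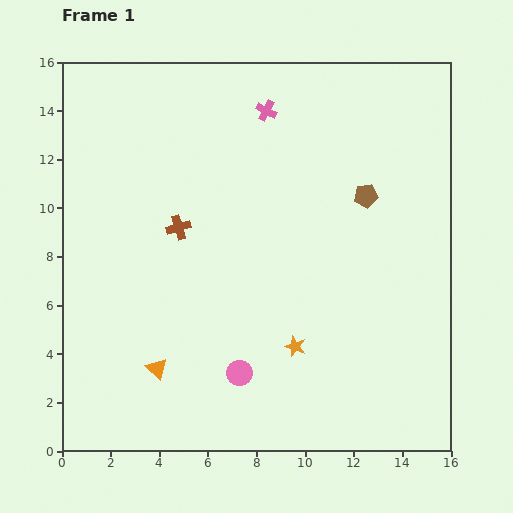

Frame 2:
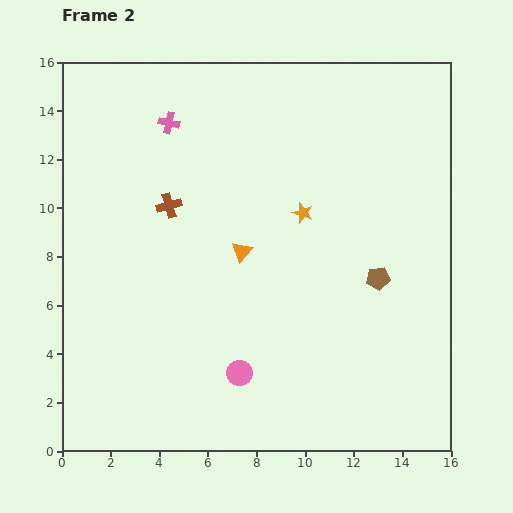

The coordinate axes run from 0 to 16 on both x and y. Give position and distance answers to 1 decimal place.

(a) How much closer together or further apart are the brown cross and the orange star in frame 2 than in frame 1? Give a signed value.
-1.4

Distance in frame 1: 6.9. Distance in frame 2: 5.5.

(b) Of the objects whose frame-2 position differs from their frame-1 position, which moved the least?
the brown cross

(moved 1.0)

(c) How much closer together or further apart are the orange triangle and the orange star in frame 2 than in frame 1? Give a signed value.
-2.8

Distance in frame 1: 5.8. Distance in frame 2: 3.0.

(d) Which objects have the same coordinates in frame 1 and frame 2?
the pink circle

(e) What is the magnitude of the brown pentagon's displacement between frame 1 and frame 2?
3.4

The brown pentagon moved from (12.5, 10.5) to (13.0, 7.1), a distance of √(0.5² + 3.4²) ≈ 3.4.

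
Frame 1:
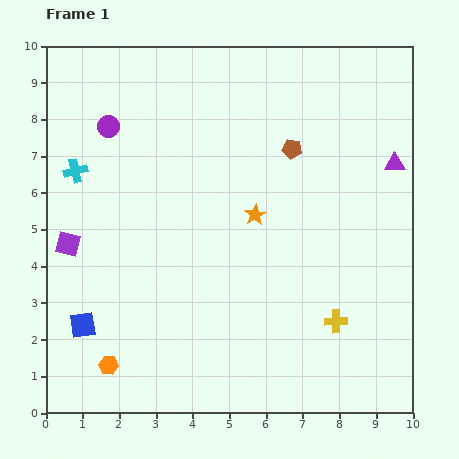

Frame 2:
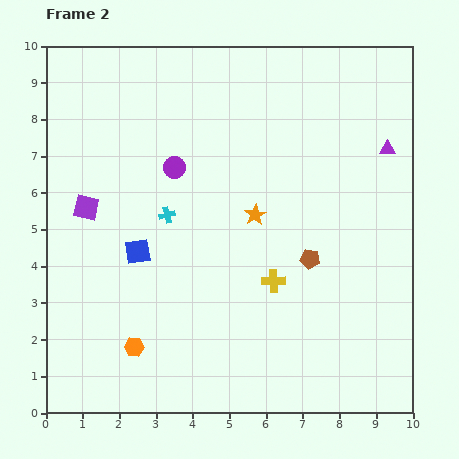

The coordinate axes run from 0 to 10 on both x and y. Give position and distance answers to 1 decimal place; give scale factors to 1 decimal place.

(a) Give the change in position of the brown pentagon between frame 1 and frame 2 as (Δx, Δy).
(0.5, -3.0)

The brown pentagon was at (6.7, 7.2) in frame 1 and (7.2, 4.2) in frame 2.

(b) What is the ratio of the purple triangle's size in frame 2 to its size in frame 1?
0.8×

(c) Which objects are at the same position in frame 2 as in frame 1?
the orange star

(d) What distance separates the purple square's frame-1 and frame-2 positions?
1.1

The purple square moved from (0.6, 4.6) to (1.1, 5.6), a distance of √(0.5² + 1.0²) ≈ 1.1.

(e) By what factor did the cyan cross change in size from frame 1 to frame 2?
0.7×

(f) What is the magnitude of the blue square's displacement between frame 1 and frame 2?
2.5

The blue square moved from (1.0, 2.4) to (2.5, 4.4), a distance of √(1.5² + 2.0²) ≈ 2.5.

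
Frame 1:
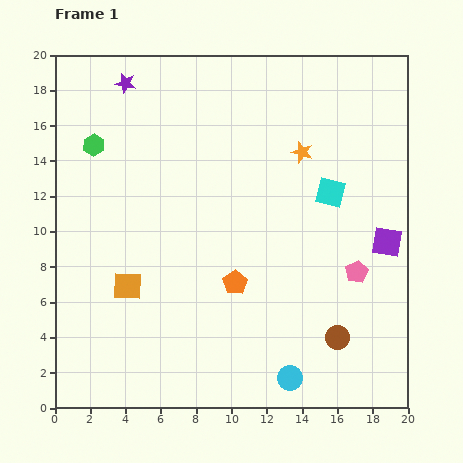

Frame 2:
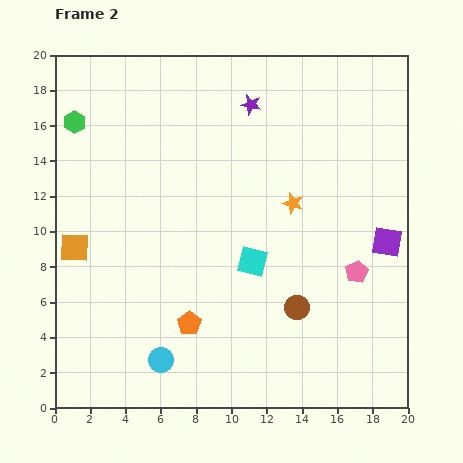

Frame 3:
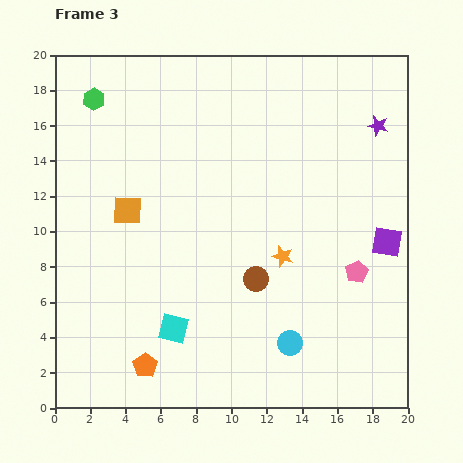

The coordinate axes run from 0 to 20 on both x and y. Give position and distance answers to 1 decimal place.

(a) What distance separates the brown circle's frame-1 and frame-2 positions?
2.9

The brown circle moved from (16.0, 4.0) to (13.7, 5.7), a distance of √(2.3² + 1.7²) ≈ 2.9.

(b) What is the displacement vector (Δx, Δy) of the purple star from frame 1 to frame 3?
(14.3, -2.4)

The purple star was at (4.0, 18.4) in frame 1 and (18.3, 16.0) in frame 3.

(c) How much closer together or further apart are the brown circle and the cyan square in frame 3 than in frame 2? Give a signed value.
+1.9

Distance in frame 2: 3.6. Distance in frame 3: 5.5.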